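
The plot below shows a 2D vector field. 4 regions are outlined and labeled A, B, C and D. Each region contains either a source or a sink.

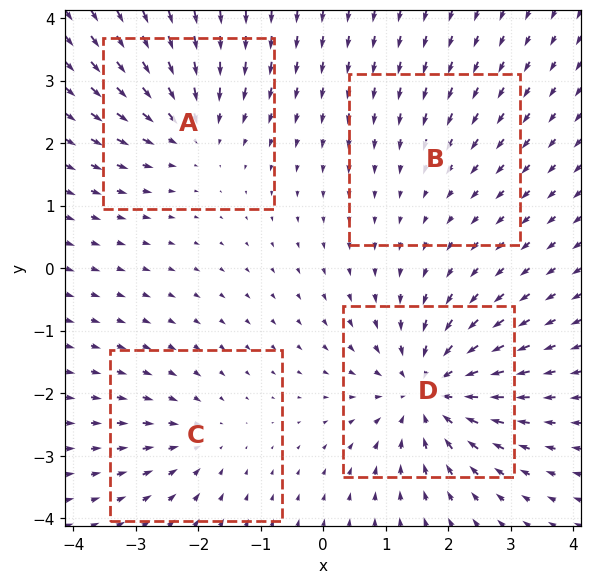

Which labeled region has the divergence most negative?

Divergence at each region's feature centre — A: about -5, B: about -2, C: about -3, D: about -7. Region D is most negative.

D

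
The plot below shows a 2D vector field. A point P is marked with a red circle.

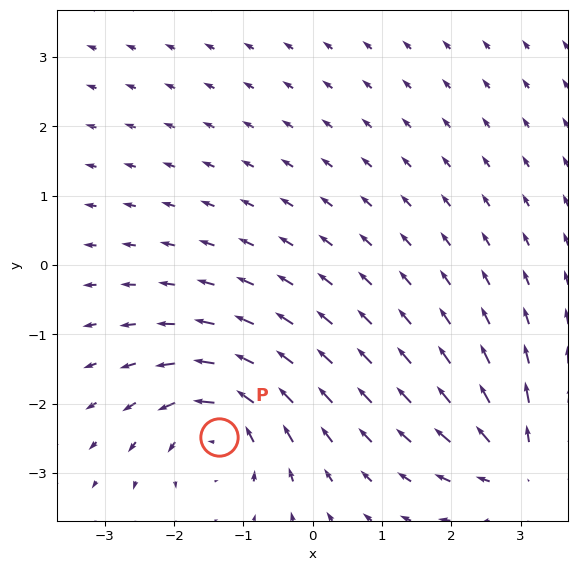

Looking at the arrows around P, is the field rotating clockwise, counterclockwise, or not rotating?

Near P at (-1.3, -2.5) the arrows circulate counterclockwise. The curl (z-component) there is about +6; positive curl means counterclockwise rotation.

counterclockwise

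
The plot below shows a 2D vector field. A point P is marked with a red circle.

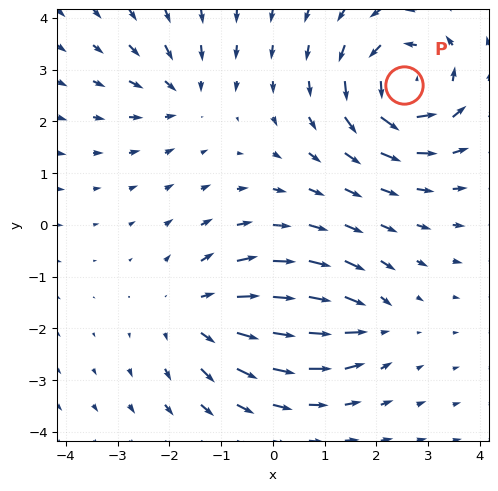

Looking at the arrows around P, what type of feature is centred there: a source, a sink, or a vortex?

vortex

At P (2.5, 2.7) the arrows circulate counterclockwise. Divergence ≈0, curl about +6 — near-zero divergence with nonzero curl is a vortex.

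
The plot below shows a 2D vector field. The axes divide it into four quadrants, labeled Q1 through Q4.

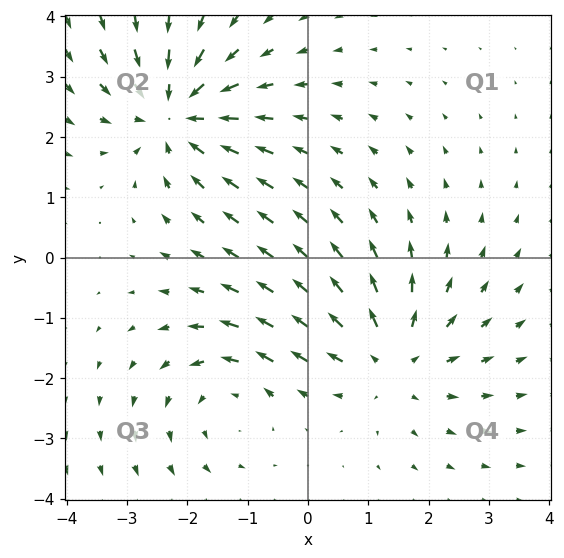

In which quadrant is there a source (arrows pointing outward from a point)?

Q4

The source sits at approximately (1.4, -1.7), which lies in quadrant Q4. The divergence there is about +3, positive as expected for a source.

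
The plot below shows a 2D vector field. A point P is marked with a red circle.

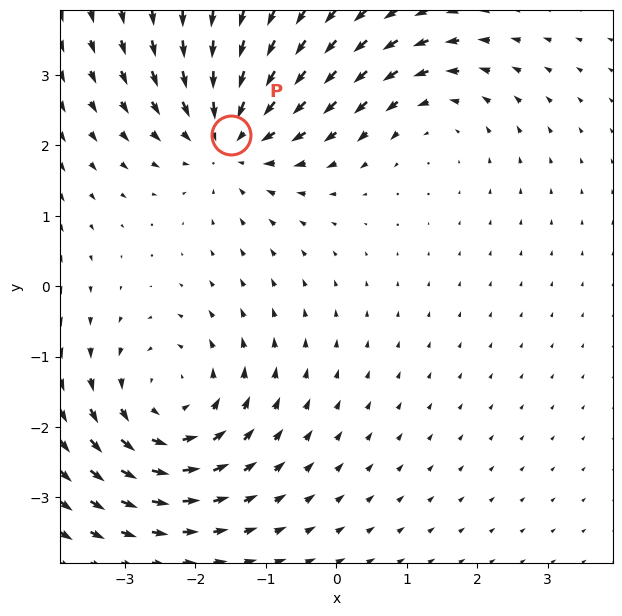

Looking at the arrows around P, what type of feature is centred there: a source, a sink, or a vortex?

At P (-1.5, 2.1) the arrows converge inward. Divergence about -4, curl ≈0 — negative divergence with near-zero curl is a sink.

sink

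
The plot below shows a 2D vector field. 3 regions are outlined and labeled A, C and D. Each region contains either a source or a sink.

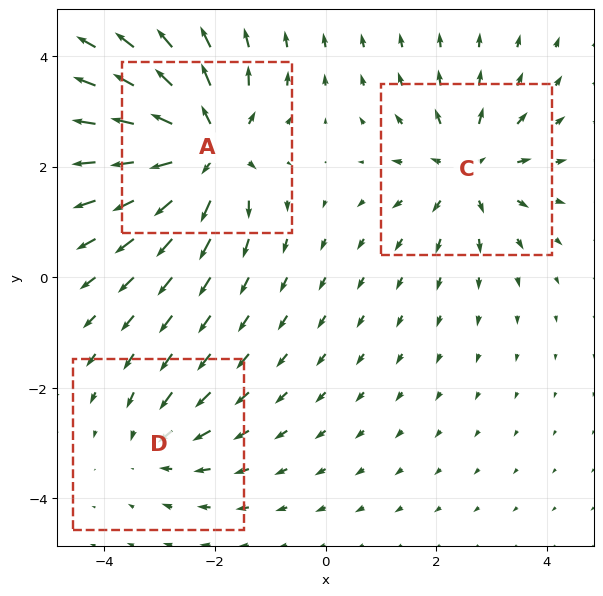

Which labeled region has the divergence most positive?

Divergence at each region's feature centre — A: about +5, C: about +4, D: about -2. Region A is most positive.

A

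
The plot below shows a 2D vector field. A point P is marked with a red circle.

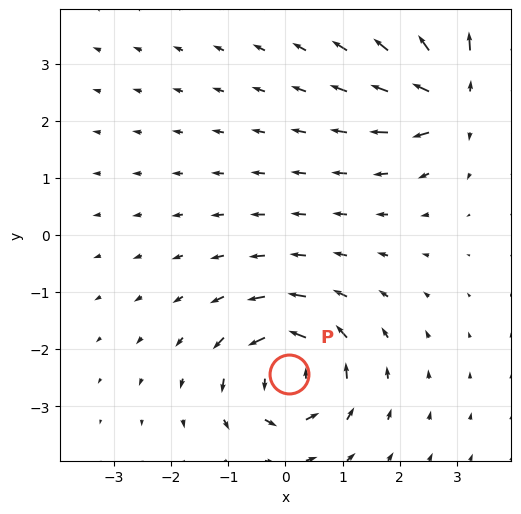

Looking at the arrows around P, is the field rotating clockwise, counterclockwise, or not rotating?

counterclockwise

Near P at (0.1, -2.4) the arrows circulate counterclockwise. The curl (z-component) there is about +6; positive curl means counterclockwise rotation.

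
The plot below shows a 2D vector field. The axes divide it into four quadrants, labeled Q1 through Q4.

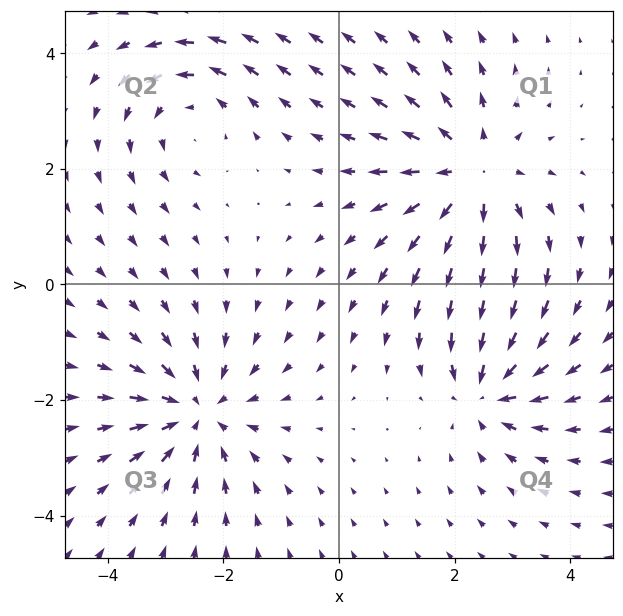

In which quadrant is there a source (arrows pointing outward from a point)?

Q1

The source sits at approximately (2.3, 1.9), which lies in quadrant Q1. The divergence there is about +4, positive as expected for a source.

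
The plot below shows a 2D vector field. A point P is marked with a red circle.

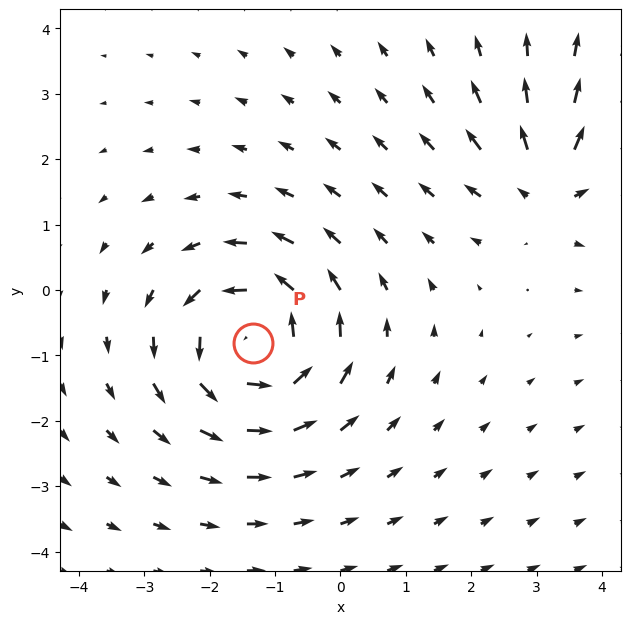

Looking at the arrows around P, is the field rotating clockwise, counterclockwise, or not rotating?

Near P at (-1.3, -0.8) the arrows circulate counterclockwise. The curl (z-component) there is about +4; positive curl means counterclockwise rotation.

counterclockwise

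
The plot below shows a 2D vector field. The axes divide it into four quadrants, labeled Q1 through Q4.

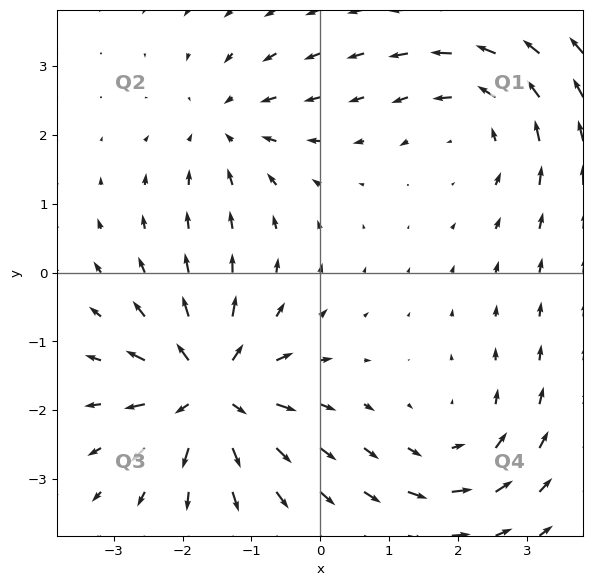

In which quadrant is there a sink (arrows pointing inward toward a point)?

Q2

The sink sits at approximately (-1.4, 2.1), which lies in quadrant Q2. The divergence there is about -3, negative as expected for a sink.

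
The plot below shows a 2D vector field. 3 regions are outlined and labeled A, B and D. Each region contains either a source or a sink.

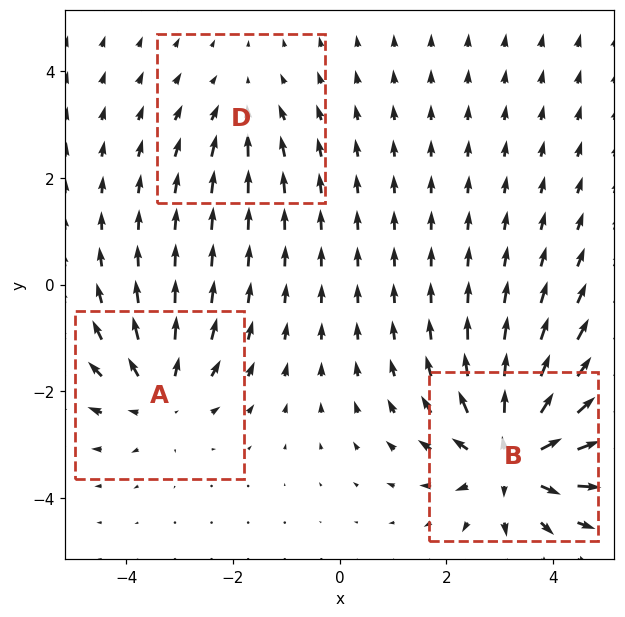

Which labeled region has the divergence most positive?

Divergence at each region's feature centre — A: about +3, B: about +5, D: about -2. Region B is most positive.

B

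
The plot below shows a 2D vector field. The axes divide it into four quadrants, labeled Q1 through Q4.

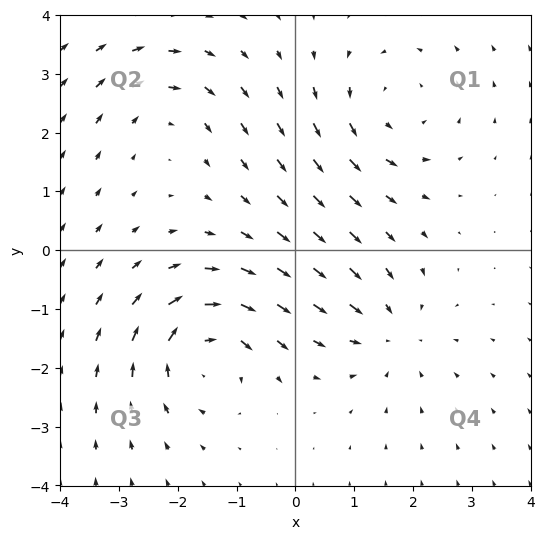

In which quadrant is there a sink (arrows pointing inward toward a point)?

Q4

The sink sits at approximately (1.6, -1.4), which lies in quadrant Q4. The divergence there is about -4, negative as expected for a sink.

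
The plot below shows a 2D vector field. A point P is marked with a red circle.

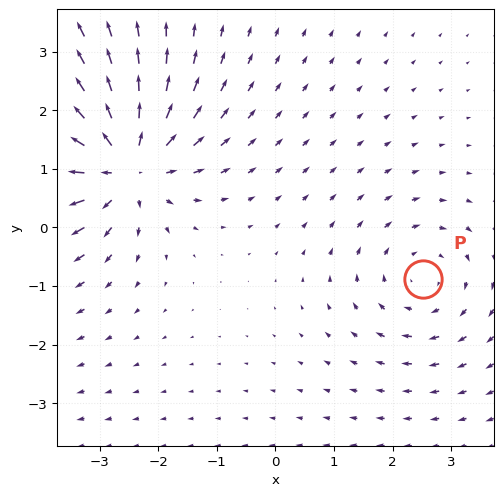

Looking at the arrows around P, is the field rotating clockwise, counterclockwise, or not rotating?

clockwise

Near P at (2.5, -0.9) the arrows circulate clockwise. The curl (z-component) there is about -3; negative curl means clockwise rotation.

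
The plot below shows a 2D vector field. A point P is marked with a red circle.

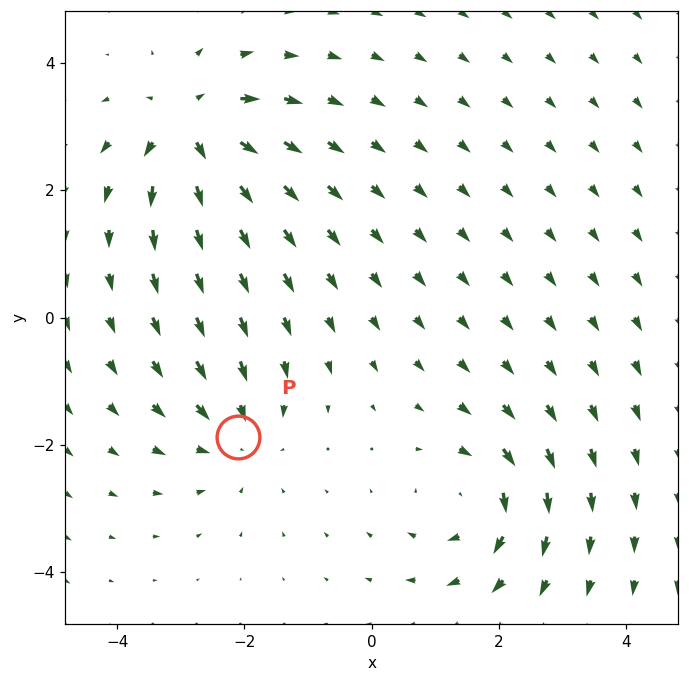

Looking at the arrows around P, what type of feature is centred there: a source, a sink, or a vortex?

At P (-2.1, -1.9) the arrows converge inward. Divergence about -3, curl ≈0 — negative divergence with near-zero curl is a sink.

sink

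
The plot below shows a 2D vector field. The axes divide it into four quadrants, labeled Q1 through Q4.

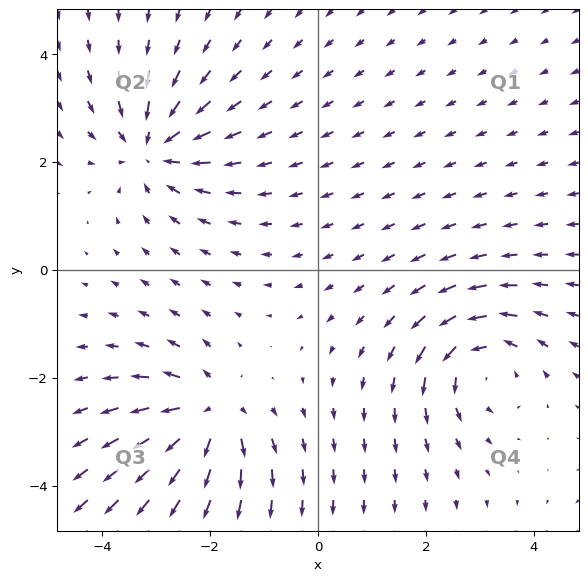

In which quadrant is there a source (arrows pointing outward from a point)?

Q3

The source sits at approximately (-2.0, -2.7), which lies in quadrant Q3. The divergence there is about +5, positive as expected for a source.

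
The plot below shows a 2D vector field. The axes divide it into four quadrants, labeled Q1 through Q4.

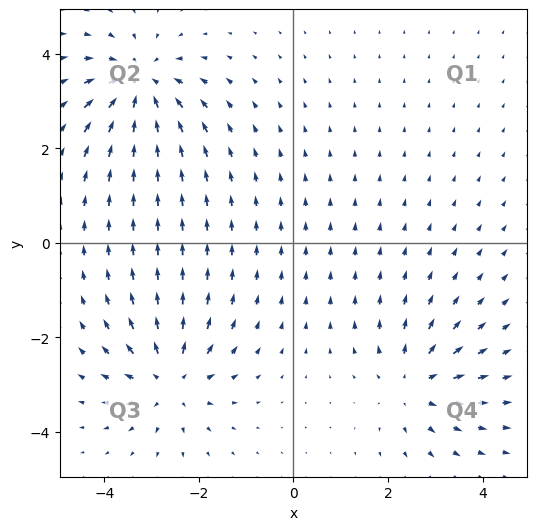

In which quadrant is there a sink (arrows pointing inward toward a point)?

The sink sits at approximately (-3.2, 3.4), which lies in quadrant Q2. The divergence there is about -6, negative as expected for a sink.

Q2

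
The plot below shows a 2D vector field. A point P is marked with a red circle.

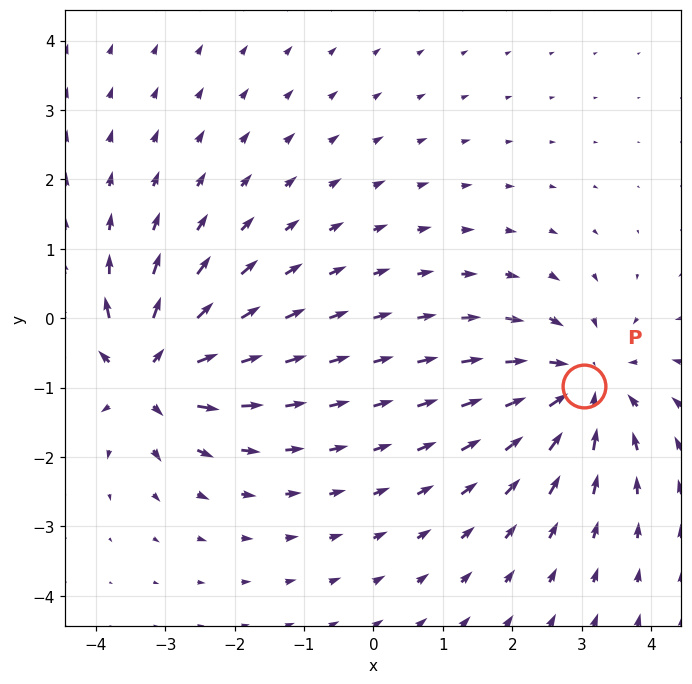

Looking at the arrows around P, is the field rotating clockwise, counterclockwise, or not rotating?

not rotating

Near P at (3.0, -1.0) the arrows show no circulation. The curl there is ≈0.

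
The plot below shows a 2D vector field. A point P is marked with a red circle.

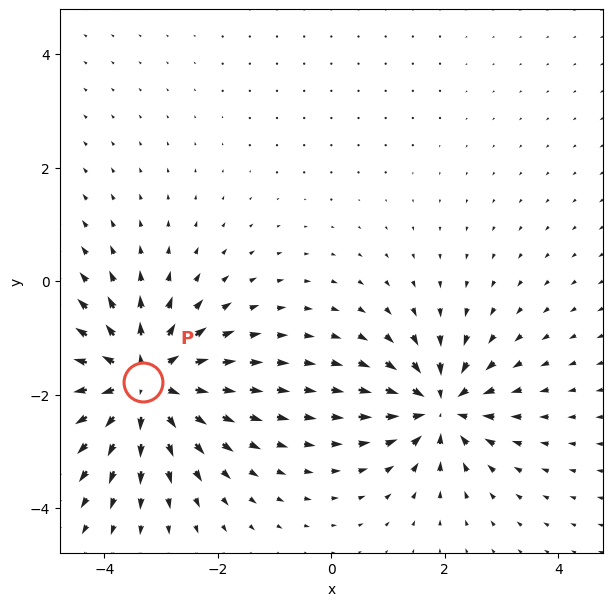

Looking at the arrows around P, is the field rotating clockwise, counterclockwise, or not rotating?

not rotating

Near P at (-3.3, -1.8) the arrows show no circulation. The curl there is ≈0.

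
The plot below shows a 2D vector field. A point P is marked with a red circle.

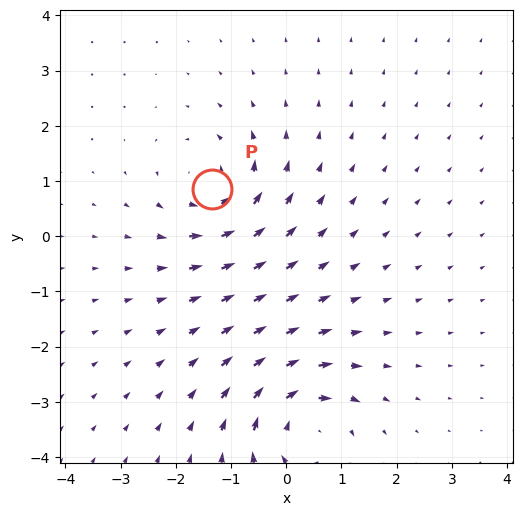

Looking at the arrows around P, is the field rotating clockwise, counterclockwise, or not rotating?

Near P at (-1.3, 0.9) the arrows circulate counterclockwise. The curl (z-component) there is about +5; positive curl means counterclockwise rotation.

counterclockwise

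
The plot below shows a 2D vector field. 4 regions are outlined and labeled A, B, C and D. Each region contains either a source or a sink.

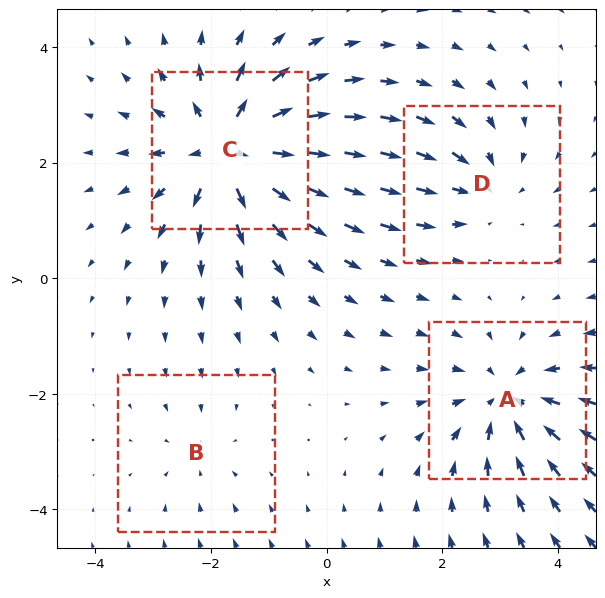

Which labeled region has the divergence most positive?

Divergence at each region's feature centre — A: about -5, B: about -2, C: about +7, D: about -3. Region C is most positive.

C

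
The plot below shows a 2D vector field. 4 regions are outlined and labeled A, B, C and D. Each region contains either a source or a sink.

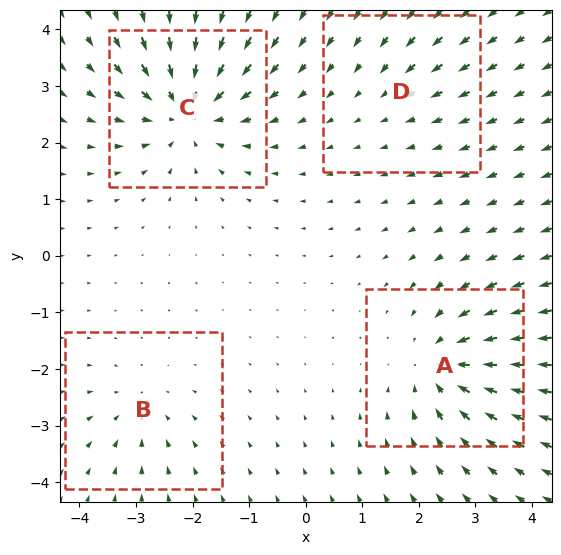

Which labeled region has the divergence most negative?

C

Divergence at each region's feature centre — A: about -6, B: about -3, C: about -7, D: about -2. Region C is most negative.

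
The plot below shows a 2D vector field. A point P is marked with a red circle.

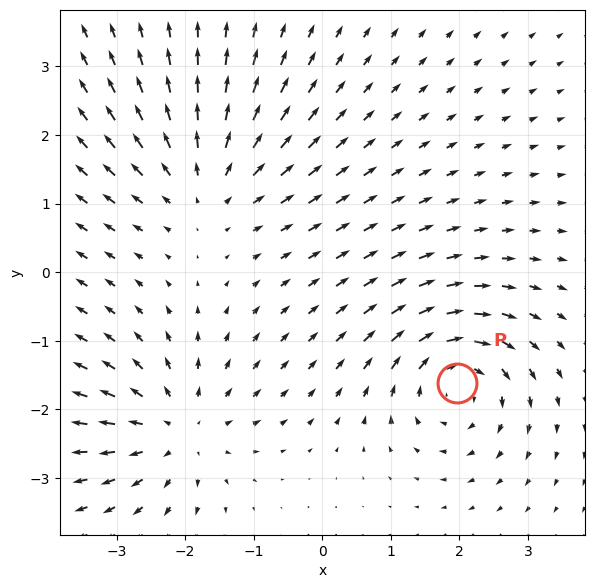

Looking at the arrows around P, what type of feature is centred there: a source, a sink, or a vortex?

At P (2.0, -1.6) the arrows circulate clockwise. Divergence ≈0, curl about -6 — near-zero divergence with nonzero curl is a vortex.

vortex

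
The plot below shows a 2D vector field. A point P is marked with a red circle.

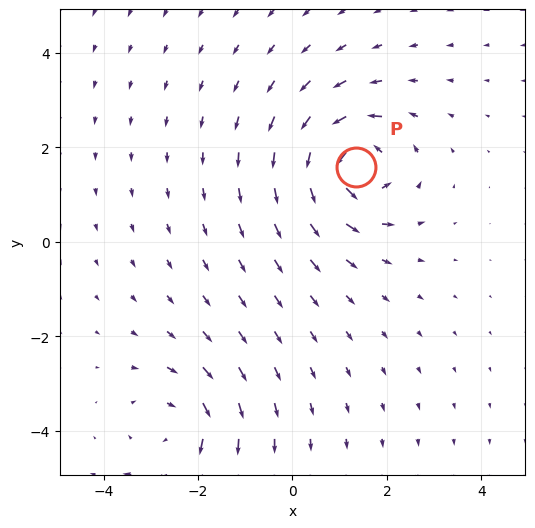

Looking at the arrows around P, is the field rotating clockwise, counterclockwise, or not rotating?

counterclockwise

Near P at (1.4, 1.6) the arrows circulate counterclockwise. The curl (z-component) there is about +7; positive curl means counterclockwise rotation.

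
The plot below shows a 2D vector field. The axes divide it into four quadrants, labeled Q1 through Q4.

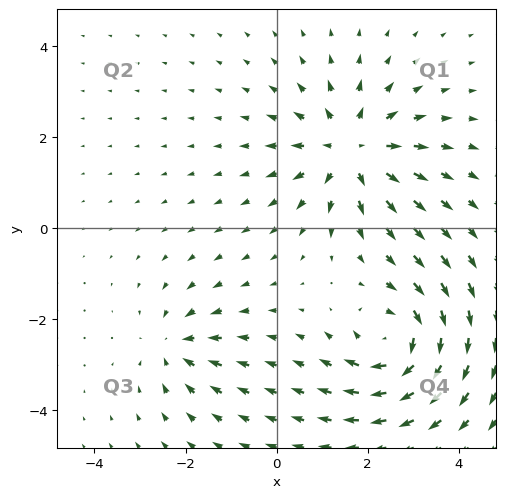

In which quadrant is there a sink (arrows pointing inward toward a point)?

Q3

The sink sits at approximately (-2.2, -2.6), which lies in quadrant Q3. The divergence there is about -3, negative as expected for a sink.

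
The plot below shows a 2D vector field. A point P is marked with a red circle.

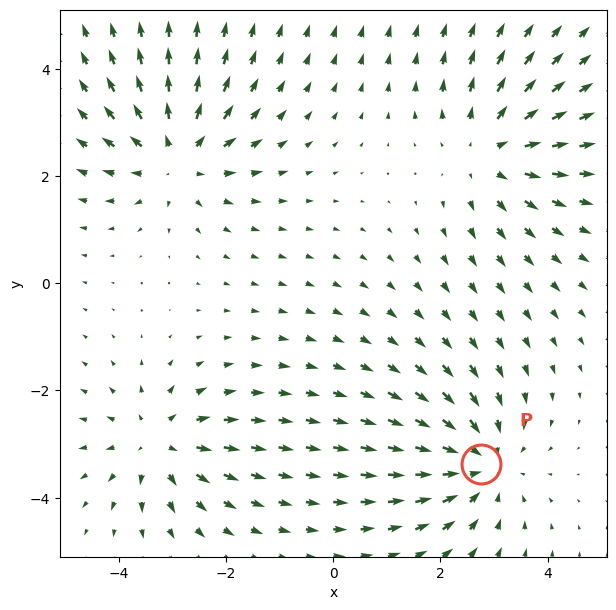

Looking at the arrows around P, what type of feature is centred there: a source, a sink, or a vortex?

At P (2.8, -3.4) the arrows converge inward. Divergence about -4, curl ≈0 — negative divergence with near-zero curl is a sink.

sink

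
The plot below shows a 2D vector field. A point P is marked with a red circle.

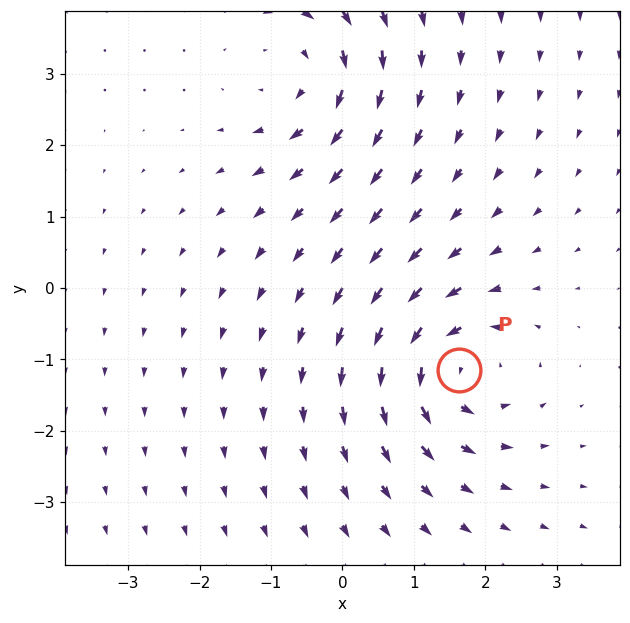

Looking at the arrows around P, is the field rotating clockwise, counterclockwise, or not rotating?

Near P at (1.6, -1.1) the arrows circulate counterclockwise. The curl (z-component) there is about +5; positive curl means counterclockwise rotation.

counterclockwise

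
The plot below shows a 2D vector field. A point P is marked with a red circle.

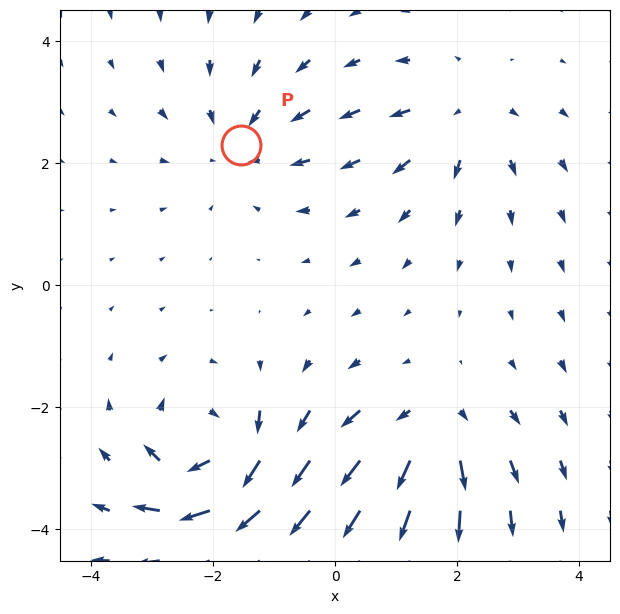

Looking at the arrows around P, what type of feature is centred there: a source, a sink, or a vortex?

sink

At P (-1.5, 2.3) the arrows converge inward. Divergence about -3, curl ≈0 — negative divergence with near-zero curl is a sink.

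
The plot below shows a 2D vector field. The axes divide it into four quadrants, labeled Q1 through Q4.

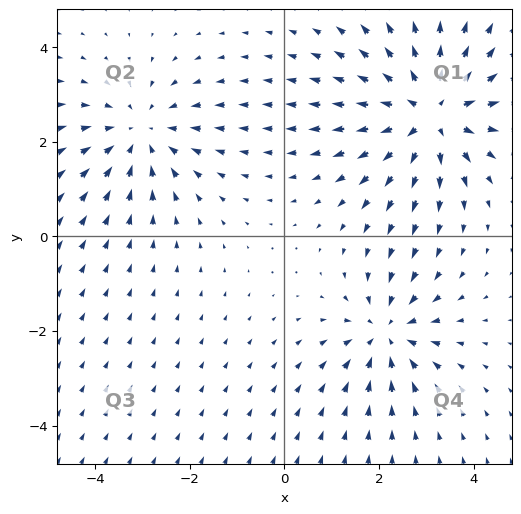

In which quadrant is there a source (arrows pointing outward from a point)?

The source sits at approximately (3.1, 2.6), which lies in quadrant Q1. The divergence there is about +5, positive as expected for a source.

Q1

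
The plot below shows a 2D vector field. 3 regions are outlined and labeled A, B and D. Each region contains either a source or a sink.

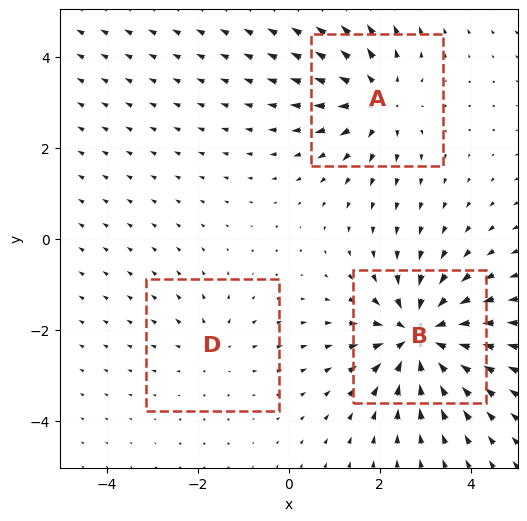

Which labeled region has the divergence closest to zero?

D

Divergence at each region's feature centre — A: about +4, B: about -6, D: about +2. Region D is closest to zero.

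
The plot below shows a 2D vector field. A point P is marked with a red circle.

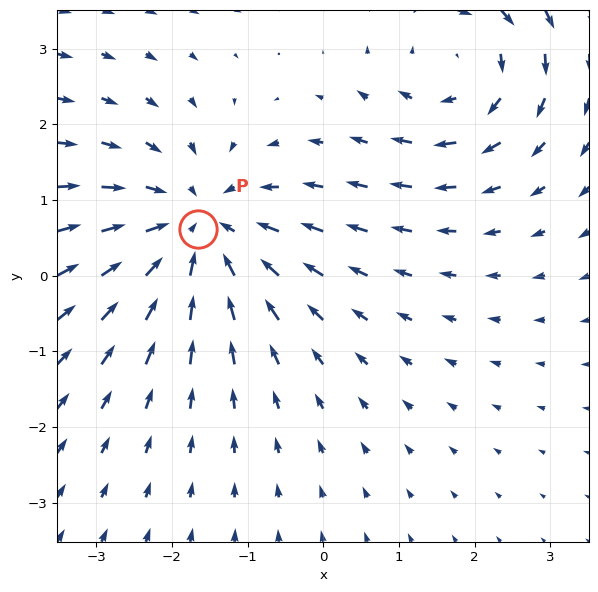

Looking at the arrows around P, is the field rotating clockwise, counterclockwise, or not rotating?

Near P at (-1.7, 0.6) the arrows show no circulation. The curl there is ≈0.

not rotating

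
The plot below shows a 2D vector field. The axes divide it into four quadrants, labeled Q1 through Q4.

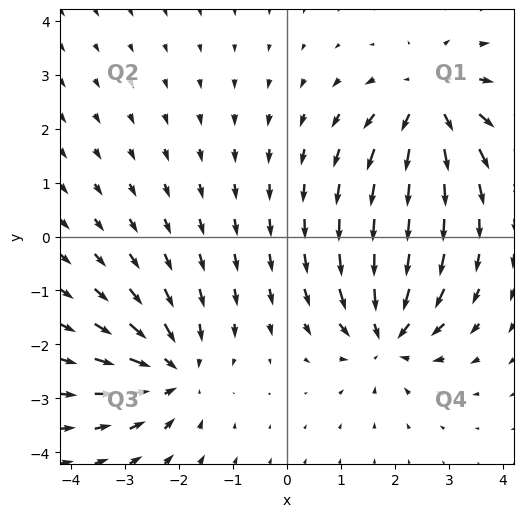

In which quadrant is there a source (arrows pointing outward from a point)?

The source sits at approximately (2.7, 2.5), which lies in quadrant Q1. The divergence there is about +5, positive as expected for a source.

Q1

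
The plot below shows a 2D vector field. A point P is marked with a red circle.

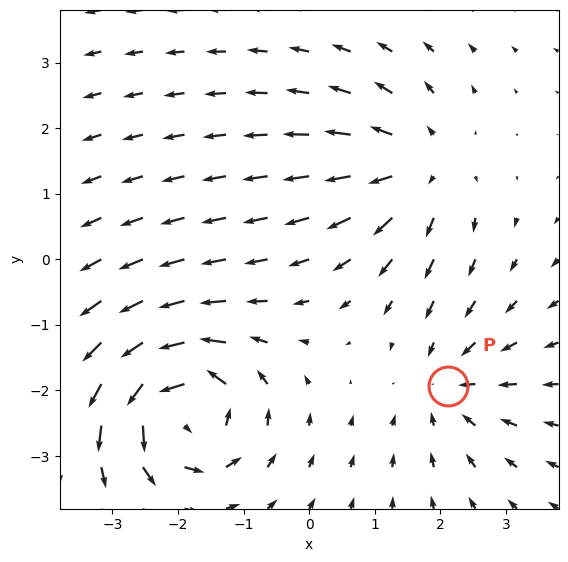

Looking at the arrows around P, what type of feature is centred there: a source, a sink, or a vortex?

At P (2.1, -1.9) the arrows converge inward. Divergence about -3, curl ≈0 — negative divergence with near-zero curl is a sink.

sink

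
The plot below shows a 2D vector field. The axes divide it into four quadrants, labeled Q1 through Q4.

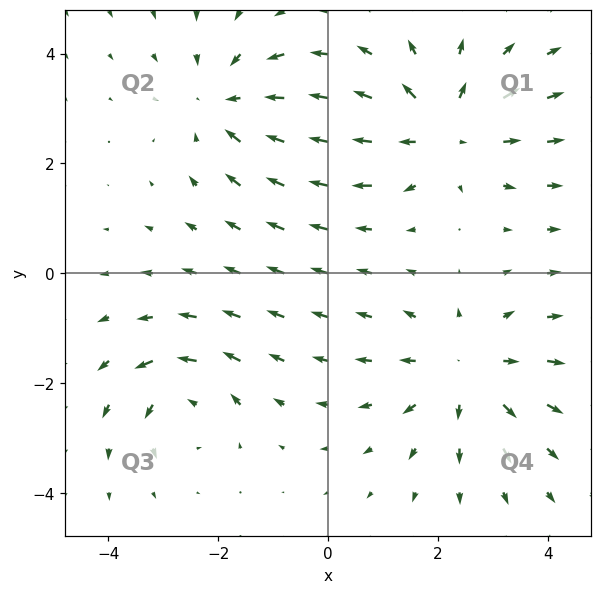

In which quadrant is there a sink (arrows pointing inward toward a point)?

Q2

The sink sits at approximately (-1.8, 3.1), which lies in quadrant Q2. The divergence there is about -3, negative as expected for a sink.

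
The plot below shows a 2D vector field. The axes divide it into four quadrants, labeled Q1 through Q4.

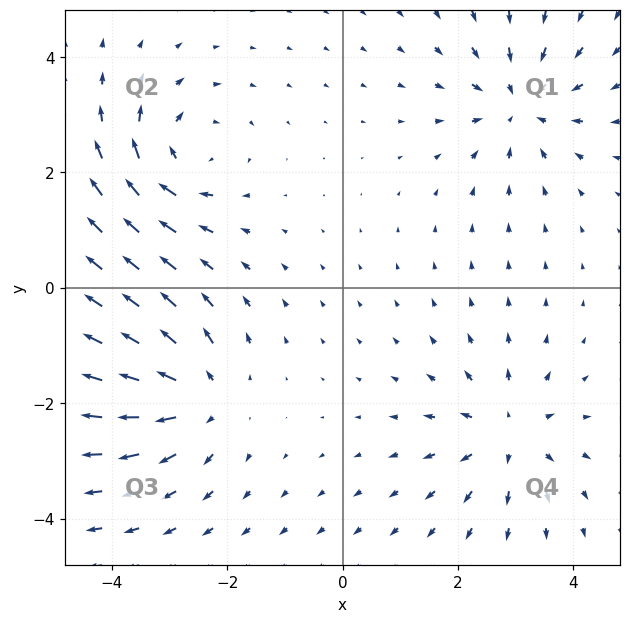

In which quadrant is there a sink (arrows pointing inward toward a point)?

The sink sits at approximately (3.1, 3.2), which lies in quadrant Q1. The divergence there is about -5, negative as expected for a sink.

Q1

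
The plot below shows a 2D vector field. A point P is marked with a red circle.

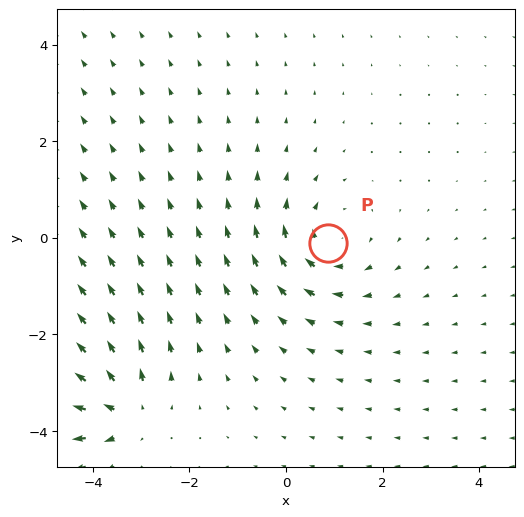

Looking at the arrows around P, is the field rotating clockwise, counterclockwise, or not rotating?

clockwise

Near P at (0.9, -0.1) the arrows circulate clockwise. The curl (z-component) there is about -3; negative curl means clockwise rotation.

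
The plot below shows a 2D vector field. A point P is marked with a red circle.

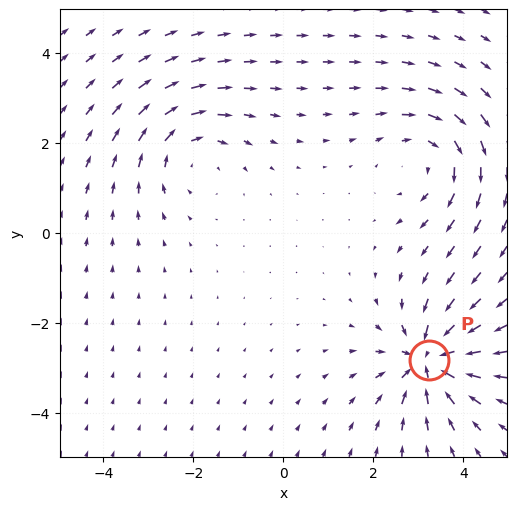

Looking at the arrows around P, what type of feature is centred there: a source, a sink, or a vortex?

sink

At P (3.2, -2.8) the arrows converge inward. Divergence about -7, curl ≈0 — negative divergence with near-zero curl is a sink.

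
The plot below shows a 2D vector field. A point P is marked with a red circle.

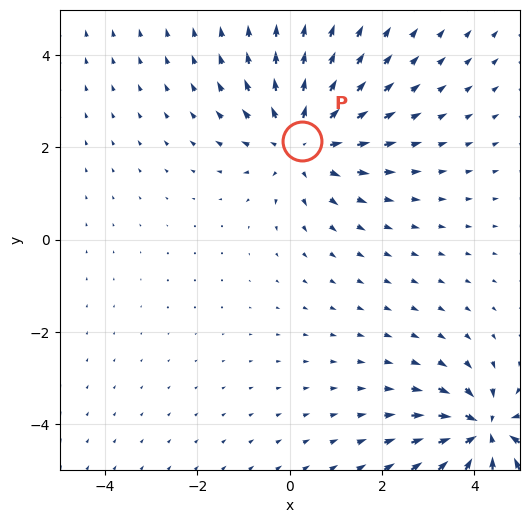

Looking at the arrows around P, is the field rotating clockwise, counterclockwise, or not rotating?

not rotating

Near P at (0.3, 2.1) the arrows show no circulation. The curl there is ≈0.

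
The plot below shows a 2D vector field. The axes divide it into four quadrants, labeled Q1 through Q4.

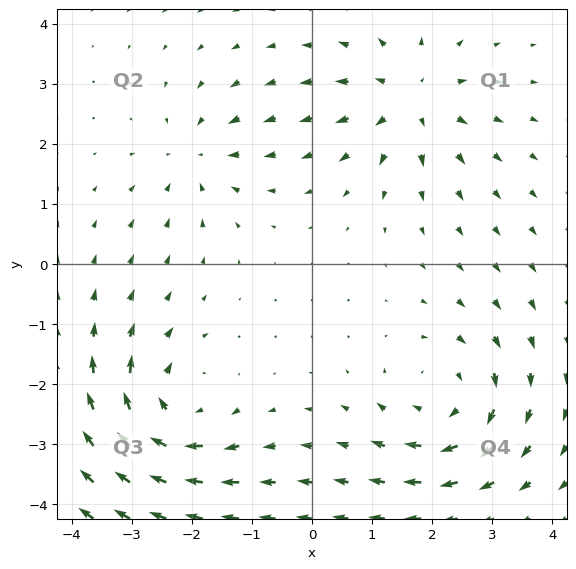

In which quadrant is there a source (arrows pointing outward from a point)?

Q1

The source sits at approximately (1.6, 2.7), which lies in quadrant Q1. The divergence there is about +5, positive as expected for a source.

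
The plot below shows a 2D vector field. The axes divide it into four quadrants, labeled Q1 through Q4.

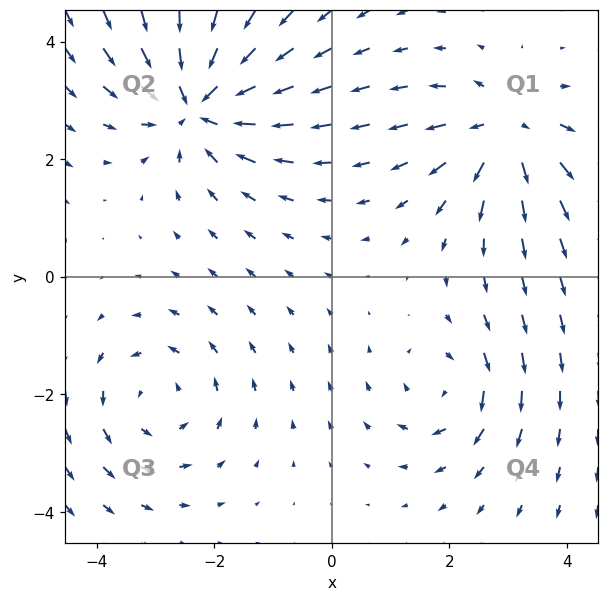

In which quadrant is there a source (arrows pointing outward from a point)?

The source sits at approximately (3.0, 2.5), which lies in quadrant Q1. The divergence there is about +4, positive as expected for a source.

Q1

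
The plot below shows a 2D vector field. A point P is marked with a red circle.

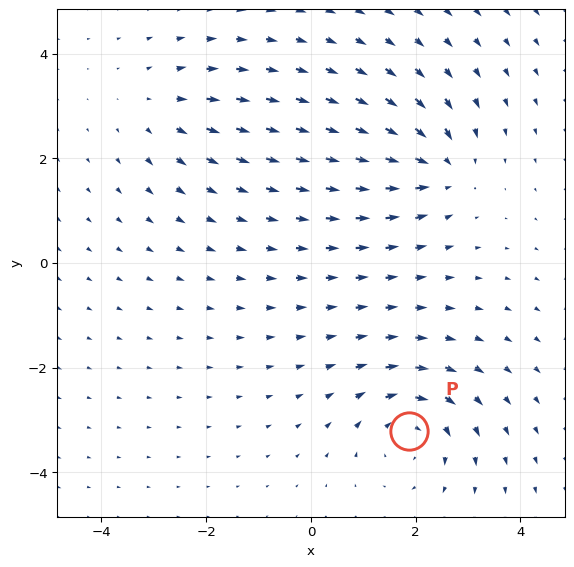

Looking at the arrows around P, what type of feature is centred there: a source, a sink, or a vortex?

vortex

At P (1.9, -3.2) the arrows circulate clockwise. Divergence ≈0, curl about -5 — near-zero divergence with nonzero curl is a vortex.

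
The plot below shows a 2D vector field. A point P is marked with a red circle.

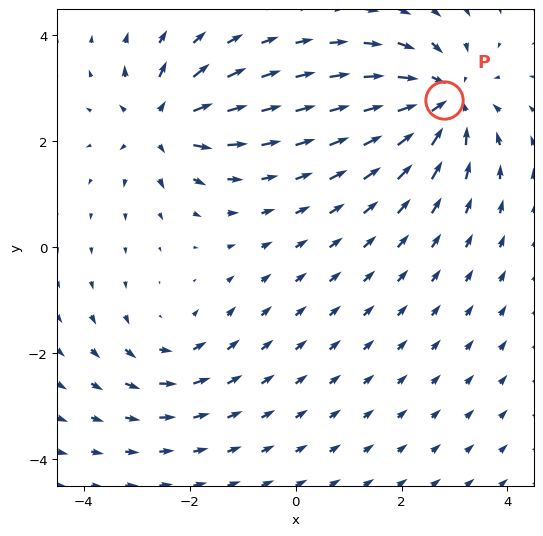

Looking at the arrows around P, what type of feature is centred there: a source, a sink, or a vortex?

At P (2.8, 2.8) the arrows converge inward. Divergence about -5, curl ≈0 — negative divergence with near-zero curl is a sink.

sink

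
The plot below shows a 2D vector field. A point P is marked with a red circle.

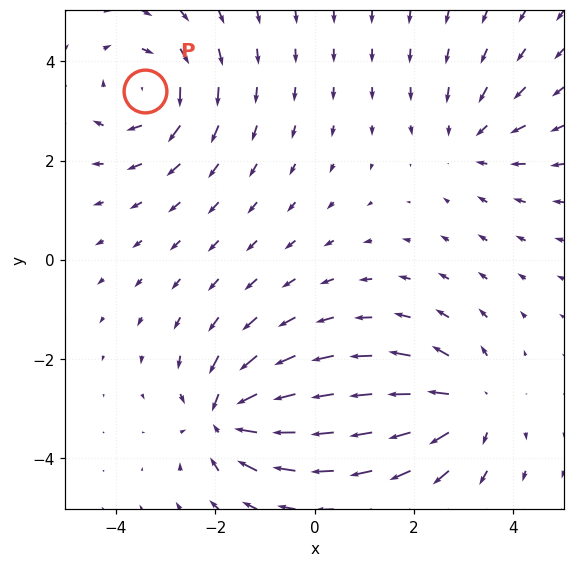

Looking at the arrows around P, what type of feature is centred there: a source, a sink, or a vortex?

vortex

At P (-3.4, 3.4) the arrows circulate clockwise. Divergence ≈0, curl about -4 — near-zero divergence with nonzero curl is a vortex.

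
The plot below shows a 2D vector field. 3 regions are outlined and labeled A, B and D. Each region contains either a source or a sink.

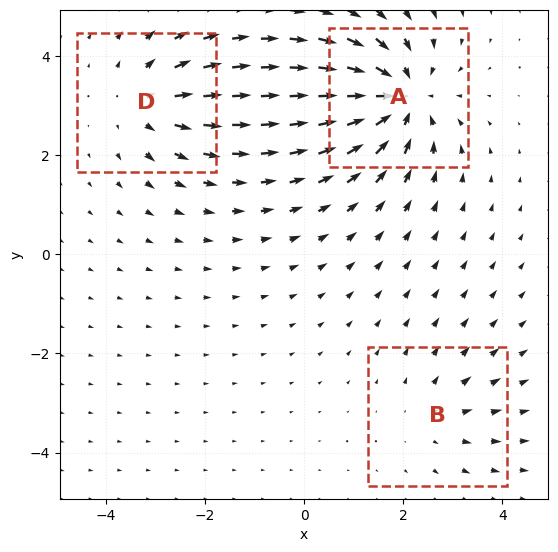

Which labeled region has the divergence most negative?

A

Divergence at each region's feature centre — A: about -5, B: about +2, D: about +3. Region A is most negative.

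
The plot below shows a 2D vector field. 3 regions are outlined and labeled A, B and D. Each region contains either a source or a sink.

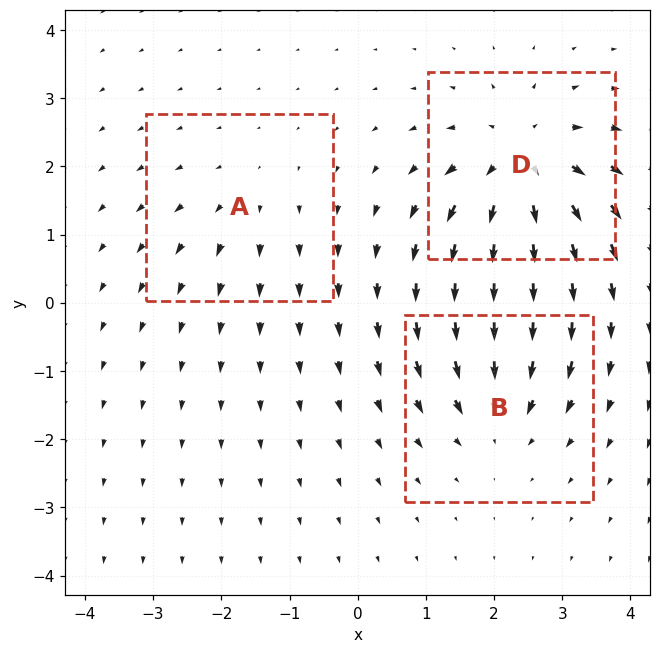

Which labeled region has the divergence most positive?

Divergence at each region's feature centre — A: about +2, B: about -4, D: about +6. Region D is most positive.

D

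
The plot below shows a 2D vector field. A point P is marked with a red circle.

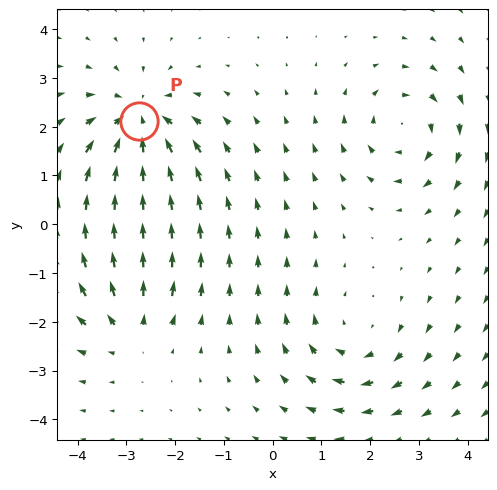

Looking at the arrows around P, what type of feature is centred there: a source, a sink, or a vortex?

At P (-2.7, 2.1) the arrows converge inward. Divergence about -5, curl ≈0 — negative divergence with near-zero curl is a sink.

sink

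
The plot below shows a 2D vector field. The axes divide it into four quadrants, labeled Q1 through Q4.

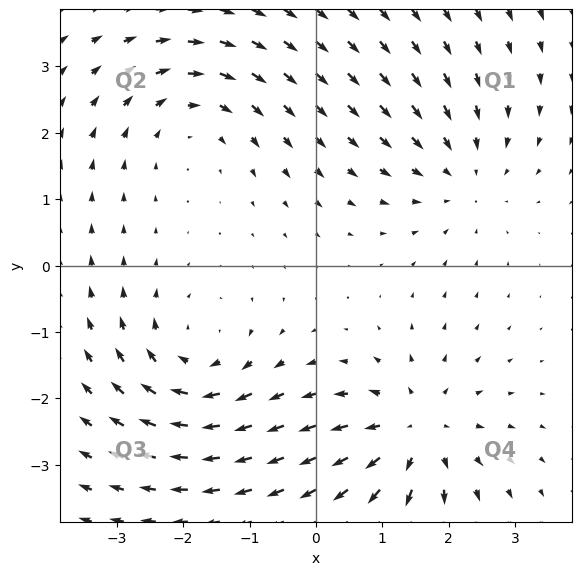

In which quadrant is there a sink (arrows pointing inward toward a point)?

Q1

The sink sits at approximately (2.2, 1.4), which lies in quadrant Q1. The divergence there is about -3, negative as expected for a sink.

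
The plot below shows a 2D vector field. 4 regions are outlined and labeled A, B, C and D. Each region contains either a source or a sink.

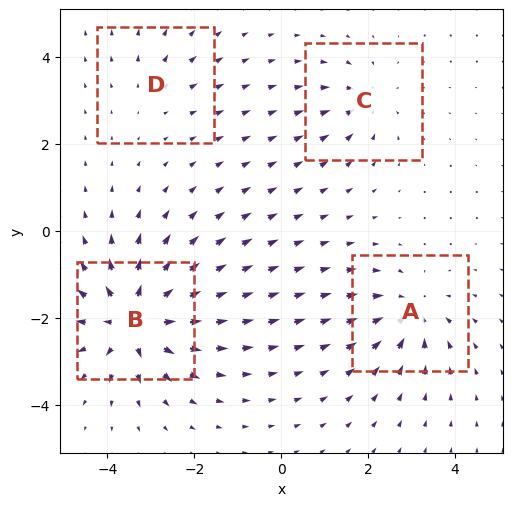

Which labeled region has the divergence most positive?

Divergence at each region's feature centre — A: about -5, B: about +8, C: about -4, D: about +2. Region B is most positive.

B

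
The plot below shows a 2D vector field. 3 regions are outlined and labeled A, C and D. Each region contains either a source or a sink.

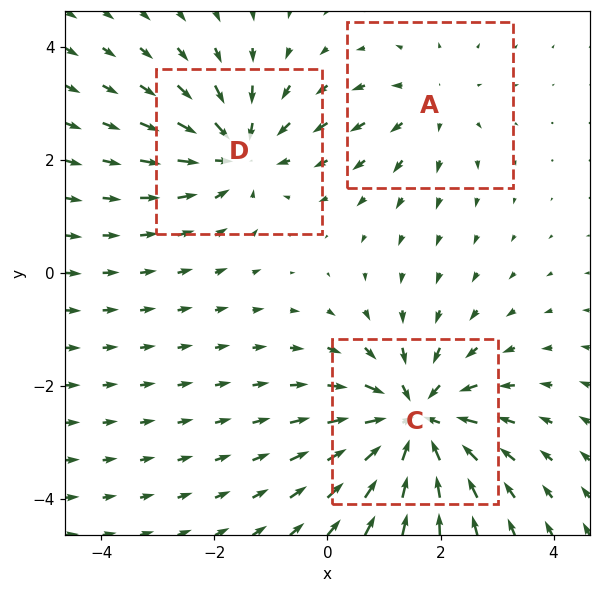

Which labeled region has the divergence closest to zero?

A

Divergence at each region's feature centre — A: about +2, C: about -5, D: about -4. Region A is closest to zero.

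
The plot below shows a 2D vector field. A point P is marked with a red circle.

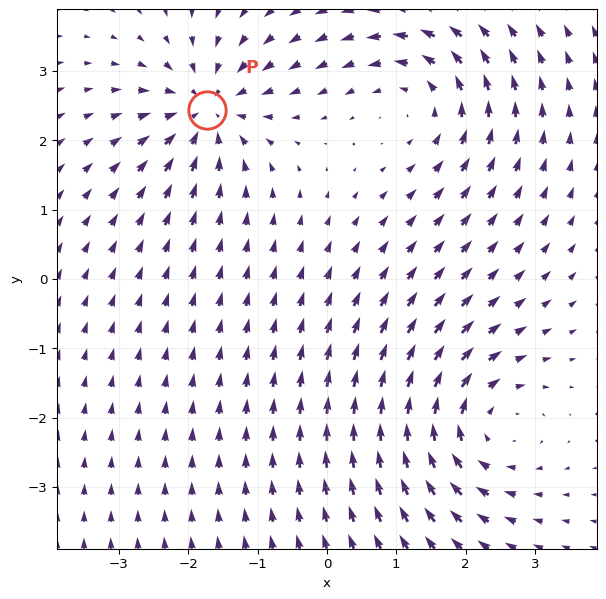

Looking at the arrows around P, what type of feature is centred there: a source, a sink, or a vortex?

At P (-1.7, 2.4) the arrows converge inward. Divergence about -6, curl ≈0 — negative divergence with near-zero curl is a sink.

sink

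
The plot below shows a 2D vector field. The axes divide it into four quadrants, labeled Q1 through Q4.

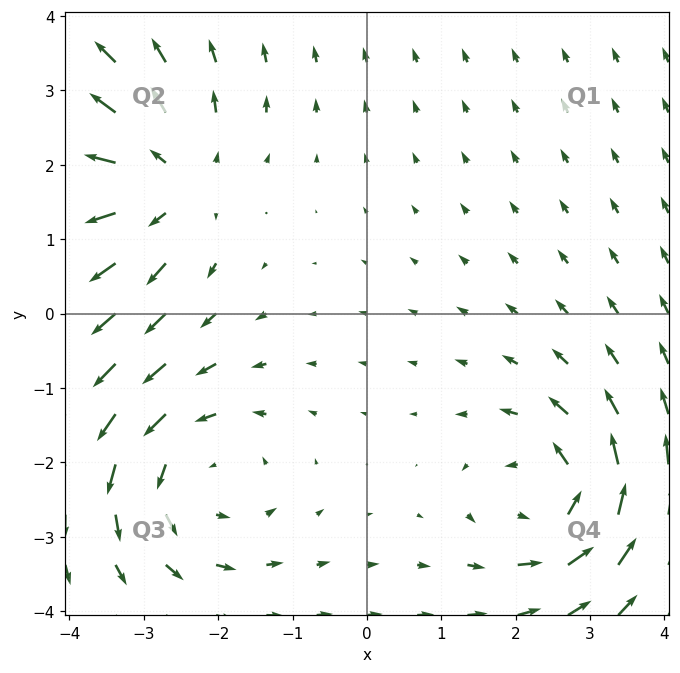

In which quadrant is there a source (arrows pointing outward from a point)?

The source sits at approximately (-2.7, 1.8), which lies in quadrant Q2. The divergence there is about +3, positive as expected for a source.

Q2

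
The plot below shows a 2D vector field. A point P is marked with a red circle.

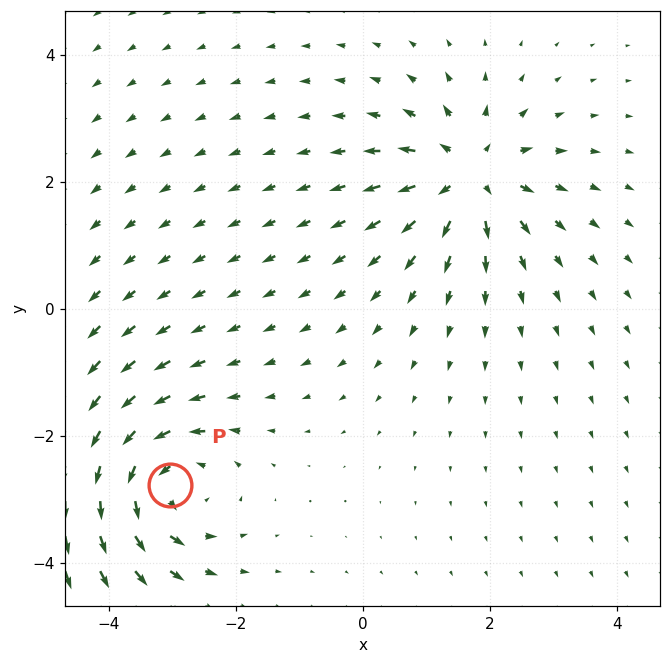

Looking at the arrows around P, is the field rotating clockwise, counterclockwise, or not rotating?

counterclockwise

Near P at (-3.0, -2.8) the arrows circulate counterclockwise. The curl (z-component) there is about +5; positive curl means counterclockwise rotation.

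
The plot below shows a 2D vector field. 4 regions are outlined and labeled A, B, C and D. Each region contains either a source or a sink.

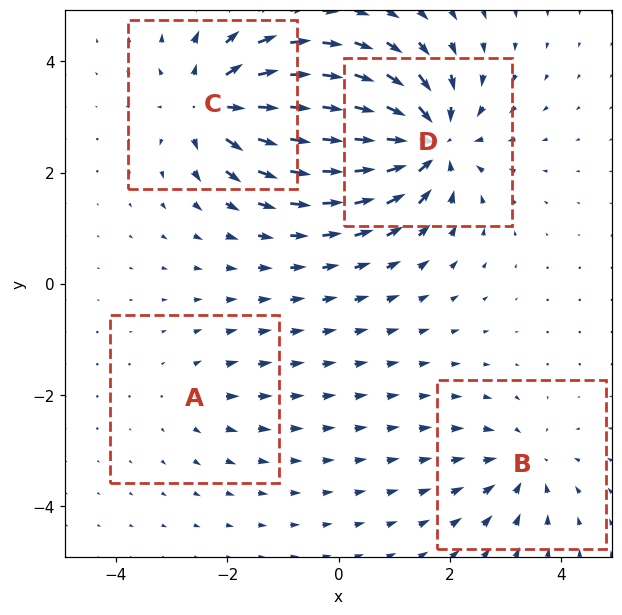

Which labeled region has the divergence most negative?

Divergence at each region's feature centre — A: about +2, B: about -4, C: about +6, D: about -7. Region D is most negative.

D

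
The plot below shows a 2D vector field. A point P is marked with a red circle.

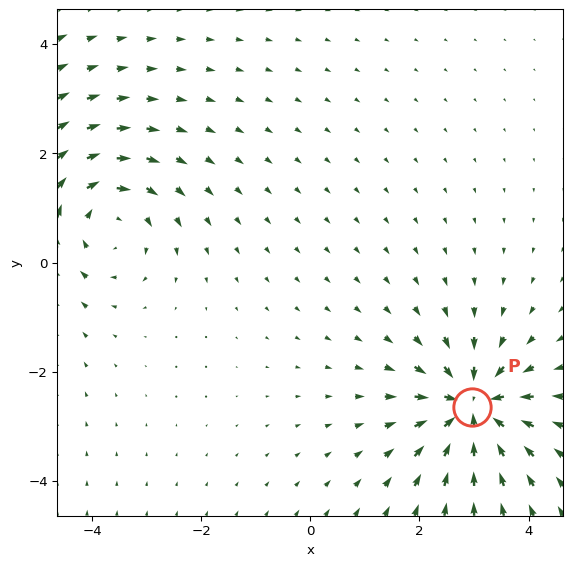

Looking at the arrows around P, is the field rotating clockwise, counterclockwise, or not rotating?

not rotating

Near P at (3.0, -2.6) the arrows show no circulation. The curl there is ≈0.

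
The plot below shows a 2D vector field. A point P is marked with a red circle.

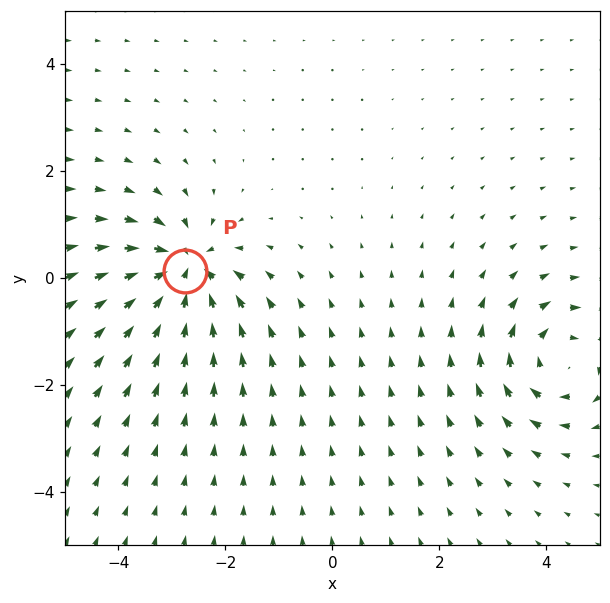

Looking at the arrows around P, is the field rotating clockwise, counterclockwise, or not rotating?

Near P at (-2.8, 0.1) the arrows show no circulation. The curl there is ≈0.

not rotating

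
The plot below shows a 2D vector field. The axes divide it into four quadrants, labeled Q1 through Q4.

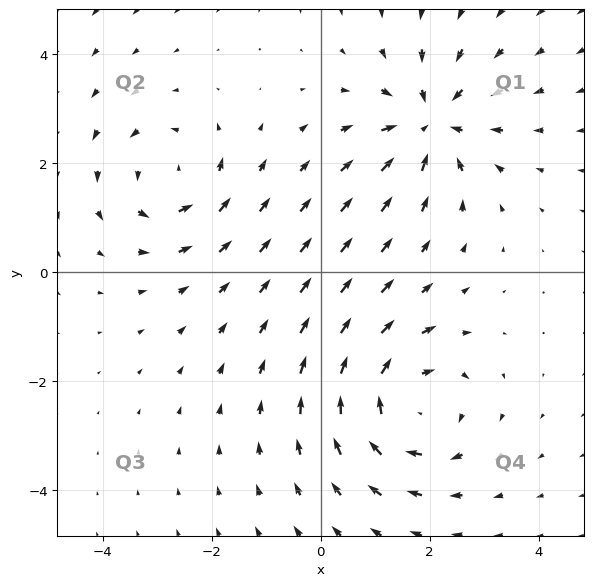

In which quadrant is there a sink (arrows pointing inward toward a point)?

The sink sits at approximately (2.0, 2.7), which lies in quadrant Q1. The divergence there is about -5, negative as expected for a sink.

Q1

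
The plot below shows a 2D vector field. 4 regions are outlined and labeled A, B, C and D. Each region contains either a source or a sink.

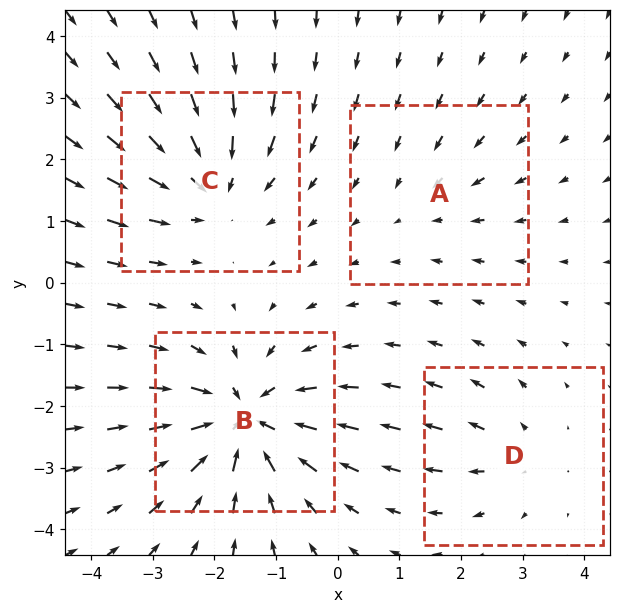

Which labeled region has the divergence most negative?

B

Divergence at each region's feature centre — A: about -2, B: about -8, C: about -5, D: about +3. Region B is most negative.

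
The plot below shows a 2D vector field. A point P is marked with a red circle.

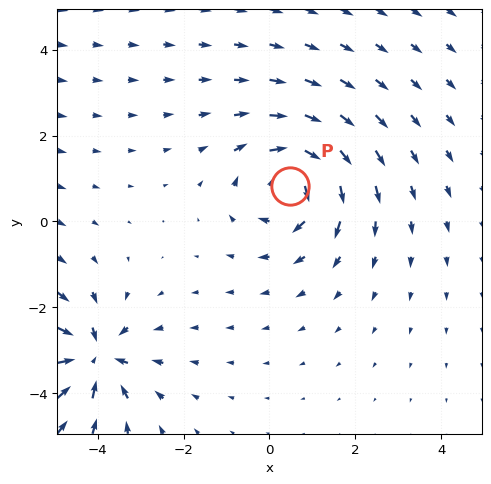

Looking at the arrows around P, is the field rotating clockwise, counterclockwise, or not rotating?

Near P at (0.5, 0.8) the arrows circulate clockwise. The curl (z-component) there is about -4; negative curl means clockwise rotation.

clockwise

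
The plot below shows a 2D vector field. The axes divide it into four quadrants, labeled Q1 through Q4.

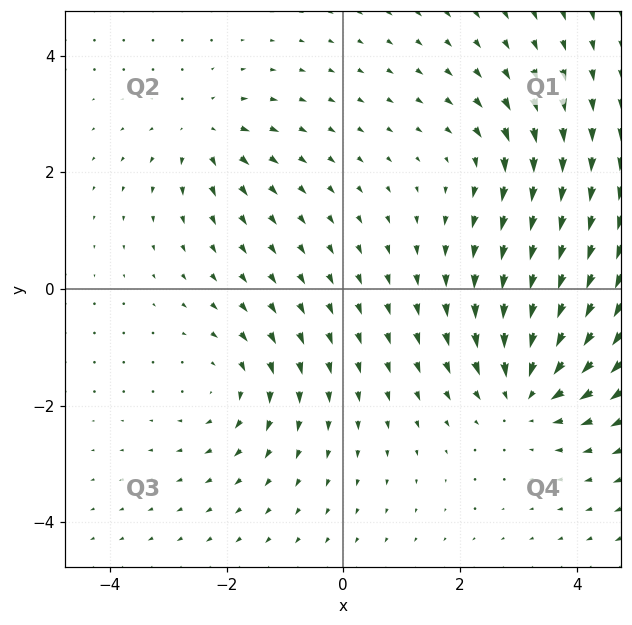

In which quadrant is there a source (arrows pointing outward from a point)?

The source sits at approximately (-2.4, 2.7), which lies in quadrant Q2. The divergence there is about +4, positive as expected for a source.

Q2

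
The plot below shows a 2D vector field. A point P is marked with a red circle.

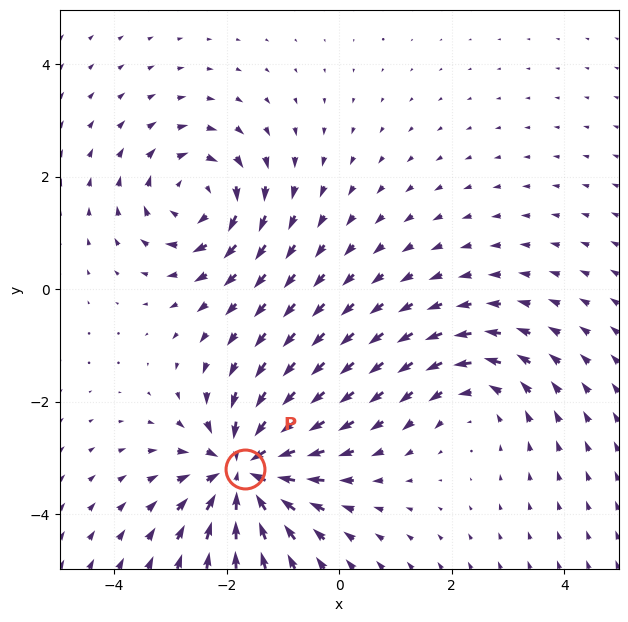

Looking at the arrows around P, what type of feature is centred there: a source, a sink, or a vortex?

sink

At P (-1.7, -3.2) the arrows converge inward. Divergence about -5, curl ≈0 — negative divergence with near-zero curl is a sink.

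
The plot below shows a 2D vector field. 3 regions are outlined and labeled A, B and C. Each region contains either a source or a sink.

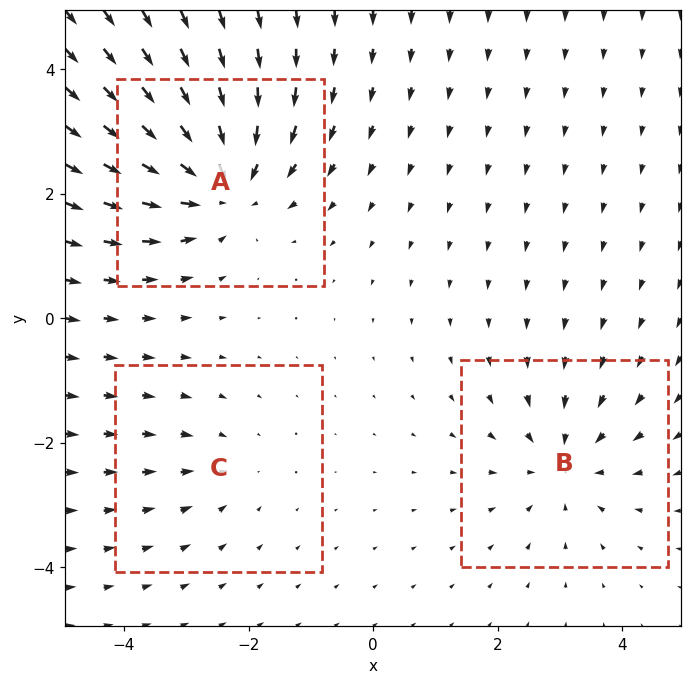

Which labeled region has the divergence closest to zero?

Divergence at each region's feature centre — A: about -5, B: about -3, C: about -2. Region C is closest to zero.

C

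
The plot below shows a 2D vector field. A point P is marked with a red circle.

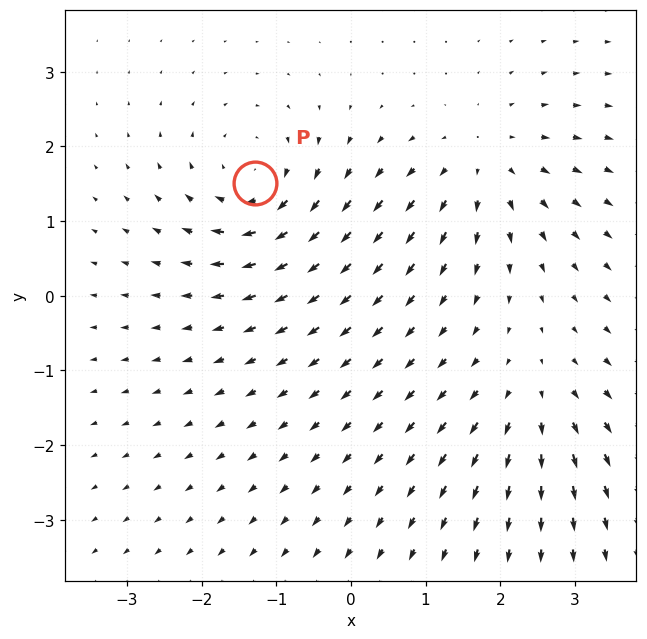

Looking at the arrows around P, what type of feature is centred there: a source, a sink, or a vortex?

At P (-1.3, 1.5) the arrows circulate clockwise. Divergence ≈0, curl about -6 — near-zero divergence with nonzero curl is a vortex.

vortex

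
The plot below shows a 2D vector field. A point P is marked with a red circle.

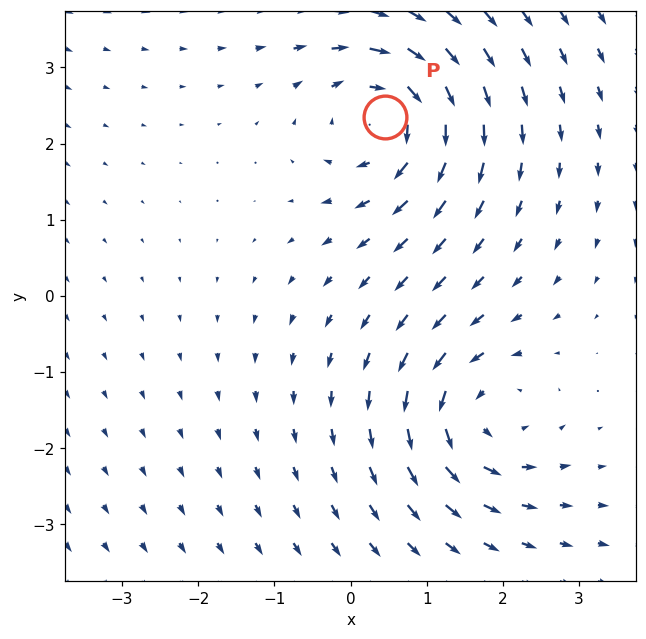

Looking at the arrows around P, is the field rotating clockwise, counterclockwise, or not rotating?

Near P at (0.5, 2.3) the arrows circulate clockwise. The curl (z-component) there is about -5; negative curl means clockwise rotation.

clockwise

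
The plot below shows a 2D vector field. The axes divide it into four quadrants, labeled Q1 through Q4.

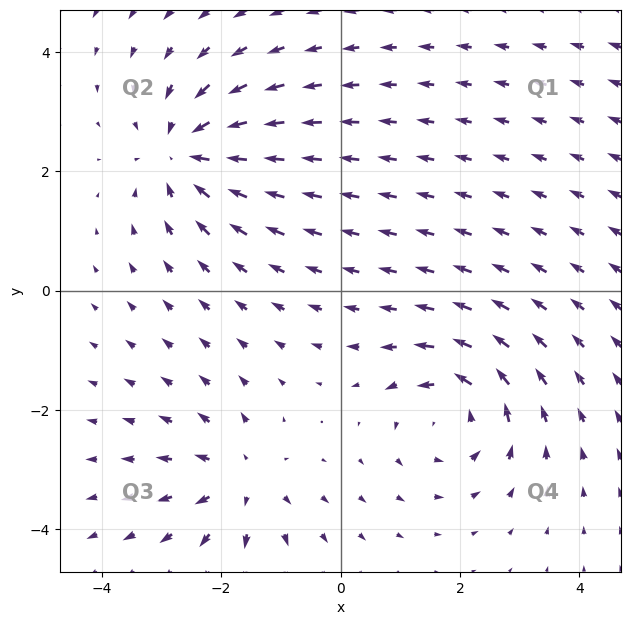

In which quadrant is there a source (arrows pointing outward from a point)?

Q3

The source sits at approximately (-1.7, -3.2), which lies in quadrant Q3. The divergence there is about +4, positive as expected for a source.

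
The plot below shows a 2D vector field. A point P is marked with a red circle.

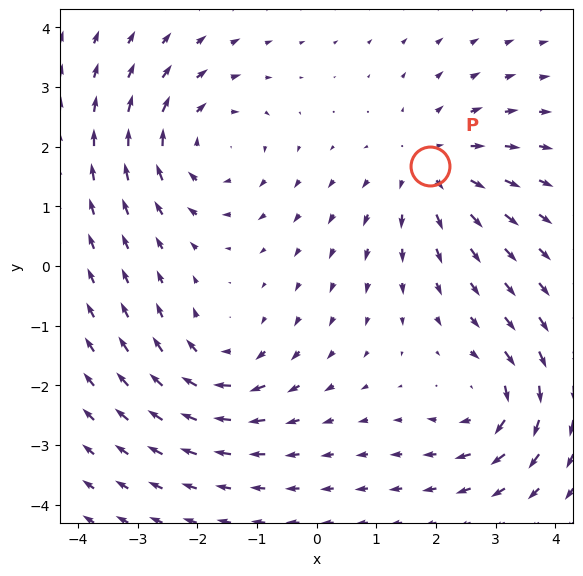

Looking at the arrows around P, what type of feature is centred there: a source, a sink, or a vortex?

At P (1.9, 1.7) the arrows spread outward. Divergence about +4, curl ≈0 — positive divergence with near-zero curl is a source.

source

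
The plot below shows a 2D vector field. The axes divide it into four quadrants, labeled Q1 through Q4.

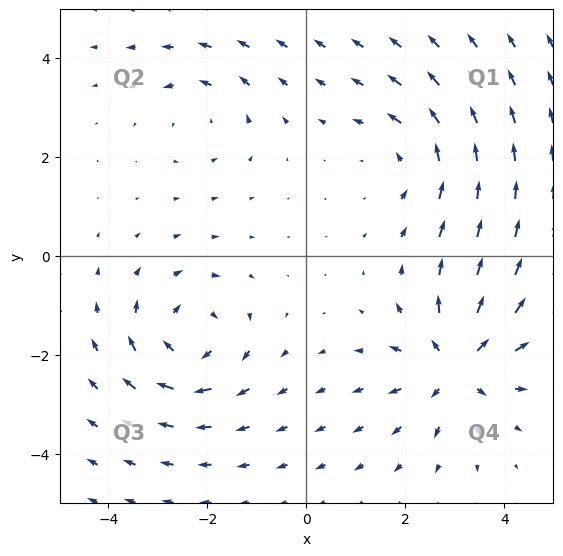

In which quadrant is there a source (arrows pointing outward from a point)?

The source sits at approximately (3.0, -2.2), which lies in quadrant Q4. The divergence there is about +5, positive as expected for a source.

Q4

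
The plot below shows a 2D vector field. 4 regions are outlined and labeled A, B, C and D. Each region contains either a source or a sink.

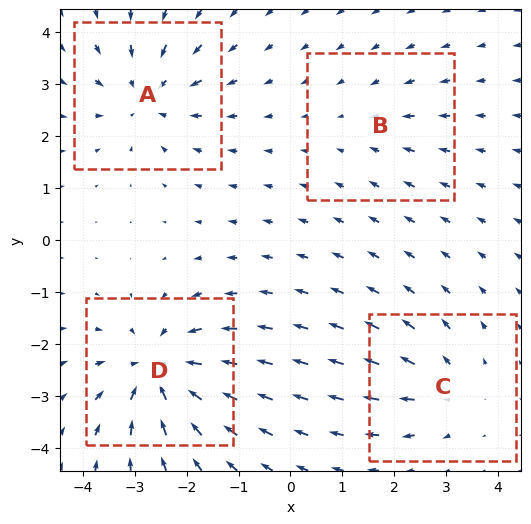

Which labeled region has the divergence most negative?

Divergence at each region's feature centre — A: about -5, B: about -2, C: about +4, D: about -7. Region D is most negative.

D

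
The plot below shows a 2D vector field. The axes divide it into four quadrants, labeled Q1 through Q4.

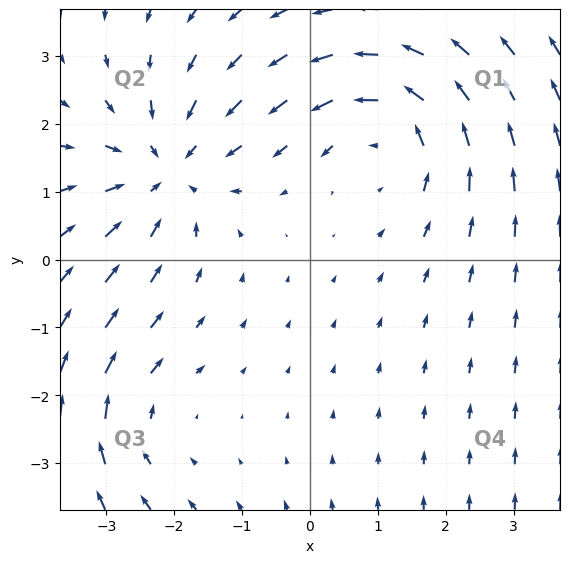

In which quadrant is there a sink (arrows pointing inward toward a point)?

Q2

The sink sits at approximately (-2.1, 1.3), which lies in quadrant Q2. The divergence there is about -4, negative as expected for a sink.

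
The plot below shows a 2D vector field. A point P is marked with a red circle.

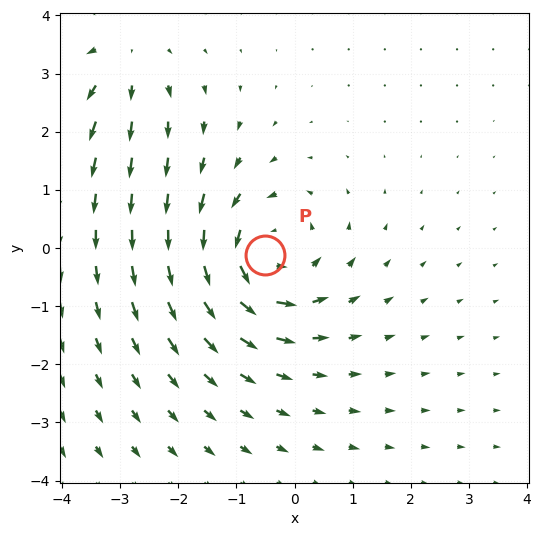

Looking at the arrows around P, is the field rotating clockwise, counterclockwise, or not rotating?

counterclockwise

Near P at (-0.5, -0.1) the arrows circulate counterclockwise. The curl (z-component) there is about +4; positive curl means counterclockwise rotation.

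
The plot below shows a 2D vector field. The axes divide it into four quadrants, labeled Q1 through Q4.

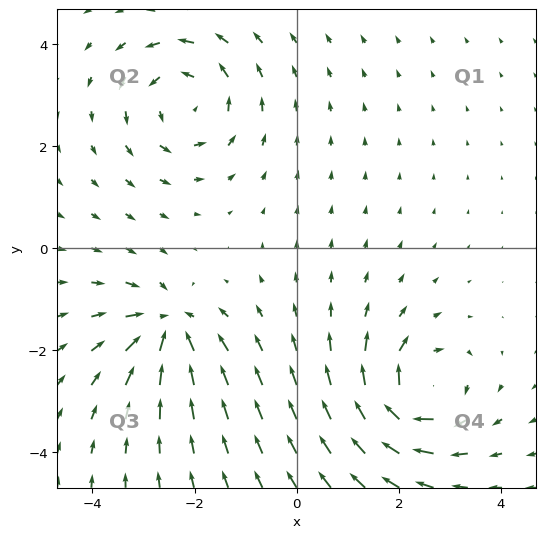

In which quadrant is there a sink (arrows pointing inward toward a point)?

The sink sits at approximately (-2.5, -1.5), which lies in quadrant Q3. The divergence there is about -6, negative as expected for a sink.

Q3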